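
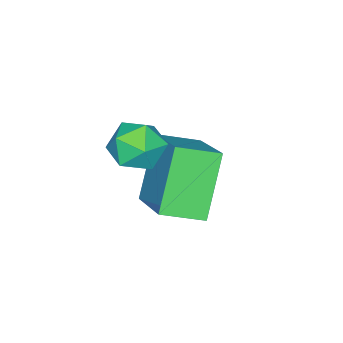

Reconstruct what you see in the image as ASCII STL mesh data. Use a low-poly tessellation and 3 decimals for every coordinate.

solid 
facet normal -0.865 0.493 -0.096
outer loop
vertex -2.77 -0.592 -2.776
vertex -2.985 -0.84 -2.117
vertex -2.617 -0.205 -2.169
endloop
endfacet
facet normal -0.339 0.830 -0.444
outer loop
vertex -2.77 -0.592 -2.776
vertex -2.617 -0.205 -2.169
vertex -2.108 -0.279 -2.696
endloop
endfacet
facet normal -0.067 0.377 -0.924
outer loop
vertex -2.77 -0.592 -2.776
vertex -2.108 -0.279 -2.696
vertex -2.163 -0.96 -2.97
endloop
endfacet
facet normal -0.424 -0.239 -0.874
outer loop
vertex -2.77 -0.592 -2.776
vertex -2.163 -0.96 -2.97
vertex -2.705 -1.307 -2.612
endloop
endfacet
facet normal -0.917 -0.166 -0.362
outer loop
vertex -2.77 -0.592 -2.776
vertex -2.705 -1.307 -2.612
vertex -2.985 -0.84 -2.117
endloop
endfacet
facet normal 0.172 0.985 0.028
outer loop
vertex -2.108 -0.279 -2.696
vertex -2.617 -0.205 -2.169
vertex -1.915 -0.333 -1.988
endloop
endfacet
facet normal -0.677 0.441 0.589
outer loop
vertex -2.617 -0.205 -2.169
vertex -2.985 -0.84 -2.117
vertex -2.457 -0.68 -1.63
endloop
endfacet
facet normal -0.763 -0.627 0.160
outer loop
vertex -2.985 -0.84 -2.117
vertex -2.705 -1.307 -2.612
vertex -2.512 -1.361 -1.904
endloop
endfacet
facet normal 0.036 -0.744 -0.667
outer loop
vertex -2.705 -1.307 -2.612
vertex -2.163 -0.96 -2.97
vertex -2.003 -1.435 -2.431
endloop
endfacet
facet normal 0.614 0.251 -0.748
outer loop
vertex -2.163 -0.96 -2.97
vertex -2.108 -0.279 -2.696
vertex -1.635 -0.8 -2.483
endloop
endfacet
facet normal 0.424 0.239 0.874
outer loop
vertex -1.85 -1.048 -1.824
vertex -1.915 -0.333 -1.988
vertex -2.457 -0.68 -1.63
endloop
endfacet
facet normal 0.067 -0.377 0.924
outer loop
vertex -1.85 -1.048 -1.824
vertex -2.457 -0.68 -1.63
vertex -2.512 -1.361 -1.904
endloop
endfacet
facet normal 0.339 -0.830 0.444
outer loop
vertex -1.85 -1.048 -1.824
vertex -2.512 -1.361 -1.904
vertex -2.003 -1.435 -2.431
endloop
endfacet
facet normal 0.865 -0.493 0.096
outer loop
vertex -1.85 -1.048 -1.824
vertex -2.003 -1.435 -2.431
vertex -1.635 -0.8 -2.483
endloop
endfacet
facet normal 0.917 0.166 0.362
outer loop
vertex -1.85 -1.048 -1.824
vertex -1.635 -0.8 -2.483
vertex -1.915 -0.333 -1.988
endloop
endfacet
facet normal -0.036 0.744 0.667
outer loop
vertex -2.457 -0.68 -1.63
vertex -1.915 -0.333 -1.988
vertex -2.617 -0.205 -2.169
endloop
endfacet
facet normal -0.614 -0.251 0.748
outer loop
vertex -2.512 -1.361 -1.904
vertex -2.457 -0.68 -1.63
vertex -2.985 -0.84 -2.117
endloop
endfacet
facet normal -0.172 -0.985 -0.028
outer loop
vertex -2.003 -1.435 -2.431
vertex -2.512 -1.361 -1.904
vertex -2.705 -1.307 -2.612
endloop
endfacet
facet normal 0.677 -0.441 -0.589
outer loop
vertex -1.635 -0.8 -2.483
vertex -2.003 -1.435 -2.431
vertex -2.163 -0.96 -2.97
endloop
endfacet
facet normal 0.763 0.627 -0.160
outer loop
vertex -1.915 -0.333 -1.988
vertex -1.635 -0.8 -2.483
vertex -2.108 -0.279 -2.696
endloop
endfacet
facet normal -0.561 -0.139 0.816
outer loop
vertex -4.092 -1.589 -3.547
vertex -2.973 -0.276 -2.555
vertex -4.761 -0.777 -3.868
endloop
endfacet
facet normal -0.562 -0.660 -0.499
outer loop
vertex -3.747 -0.524 -5.345
vertex -4.092 -1.589 -3.547
vertex -4.761 -0.777 -3.868
endloop
endfacet
facet normal -0.560 -0.140 0.816
outer loop
vertex -4.761 -0.777 -3.868
vertex -2.973 -0.276 -2.555
vertex -3.643 0.536 -2.875
endloop
endfacet
facet normal -0.608 0.738 -0.291
outer loop
vertex -3.643 0.536 -2.875
vertex -3.747 -0.524 -5.345
vertex -4.761 -0.777 -3.868
endloop
endfacet
facet normal 0.608 -0.738 0.291
outer loop
vertex -4.092 -1.589 -3.547
vertex -1.959 -0.023 -4.032
vertex -2.973 -0.276 -2.555
endloop
endfacet
facet normal -0.562 -0.660 -0.499
outer loop
vertex -3.077 -1.336 -5.025
vertex -4.092 -1.589 -3.547
vertex -3.747 -0.524 -5.345
endloop
endfacet
facet normal 0.608 -0.738 0.291
outer loop
vertex -3.077 -1.336 -5.025
vertex -1.959 -0.023 -4.032
vertex -4.092 -1.589 -3.547
endloop
endfacet
facet normal 0.562 0.660 0.499
outer loop
vertex -2.973 -0.276 -2.555
vertex -1.959 -0.023 -4.032
vertex -3.643 0.536 -2.875
endloop
endfacet
facet normal -0.608 0.738 -0.291
outer loop
vertex -2.628 0.789 -4.353
vertex -3.747 -0.524 -5.345
vertex -3.643 0.536 -2.875
endloop
endfacet
facet normal 0.562 0.660 0.499
outer loop
vertex -3.643 0.536 -2.875
vertex -1.959 -0.023 -4.032
vertex -2.628 0.789 -4.353
endloop
endfacet
facet normal 0.560 0.140 -0.817
outer loop
vertex -2.628 0.789 -4.353
vertex -3.077 -1.336 -5.025
vertex -3.747 -0.524 -5.345
endloop
endfacet
facet normal 0.561 0.140 -0.816
outer loop
vertex -1.959 -0.023 -4.032
vertex -3.077 -1.336 -5.025
vertex -2.628 0.789 -4.353
endloop
endfacet

endsolid


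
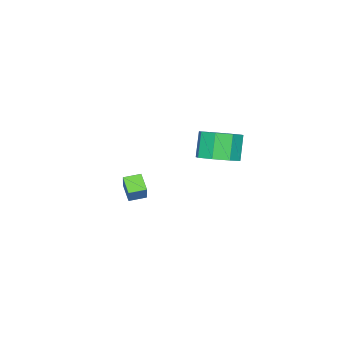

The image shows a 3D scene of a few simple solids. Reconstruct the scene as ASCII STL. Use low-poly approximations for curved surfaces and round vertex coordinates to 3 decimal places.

solid 
facet normal 0.449 0.182 -0.875
outer loop
vertex -0.469 2.677 2.532
vertex -1.319 2.43 2.045
vertex -0.934 3.285 2.42
endloop
endfacet
facet normal 0.661 0.591 0.463
outer loop
vertex -0.469 2.677 2.532
vertex -0.934 3.285 2.42
vertex -1.112 2.417 3.783
endloop
endfacet
facet normal 0.662 0.590 0.462
outer loop
vertex -1.112 2.417 3.783
vertex -0.934 3.285 2.42
vertex -1.576 3.025 3.671
endloop
endfacet
facet normal -0.450 -0.182 0.874
outer loop
vertex -1.112 2.417 3.783
vertex -1.576 3.025 3.671
vertex -1.961 2.17 3.295
endloop
endfacet
facet normal 0.450 0.181 -0.875
outer loop
vertex -0.934 3.285 2.42
vertex -1.319 2.43 2.045
vertex -1.623 3.392 2.088
endloop
endfacet
facet normal 0.043 0.974 0.224
outer loop
vertex -0.934 3.285 2.42
vertex -1.623 3.392 2.088
vertex -1.576 3.025 3.671
endloop
endfacet
facet normal 0.043 0.974 0.224
outer loop
vertex -1.576 3.025 3.671
vertex -1.623 3.392 2.088
vertex -2.266 3.132 3.339
endloop
endfacet
facet normal -0.449 -0.182 0.875
outer loop
vertex -1.576 3.025 3.671
vertex -2.266 3.132 3.339
vertex -1.961 2.17 3.295
endloop
endfacet
facet normal 0.450 0.181 -0.874
outer loop
vertex -1.623 3.392 2.088
vertex -1.319 2.43 2.045
vertex -2.135 2.936 1.73
endloop
endfacet
facet normal -0.600 0.787 -0.145
outer loop
vertex -1.623 3.392 2.088
vertex -2.135 2.936 1.73
vertex -2.266 3.132 3.339
endloop
endfacet
facet normal -0.600 0.786 -0.145
outer loop
vertex -2.266 3.132 3.339
vertex -2.135 2.936 1.73
vertex -2.777 2.676 2.981
endloop
endfacet
facet normal -0.450 -0.183 0.874
outer loop
vertex -2.266 3.132 3.339
vertex -2.777 2.676 2.981
vertex -1.961 2.17 3.295
endloop
endfacet
facet normal 0.450 0.181 -0.874
outer loop
vertex -2.135 2.936 1.73
vertex -1.319 2.43 2.045
vertex -2.168 2.183 1.557
endloop
endfacet
facet normal -0.893 0.138 -0.429
outer loop
vertex -2.135 2.936 1.73
vertex -2.168 2.183 1.557
vertex -2.777 2.676 2.981
endloop
endfacet
facet normal -0.892 0.139 -0.430
outer loop
vertex -2.777 2.676 2.981
vertex -2.168 2.183 1.557
vertex -2.811 1.923 2.808
endloop
endfacet
facet normal -0.449 -0.181 0.875
outer loop
vertex -2.777 2.676 2.981
vertex -2.811 1.923 2.808
vertex -1.961 2.17 3.295
endloop
endfacet
facet normal 0.450 0.182 -0.874
outer loop
vertex -2.168 2.183 1.557
vertex -1.319 2.43 2.045
vertex -1.704 1.575 1.669
endloop
endfacet
facet normal -0.662 -0.590 -0.463
outer loop
vertex -2.168 2.183 1.557
vertex -1.704 1.575 1.669
vertex -2.811 1.923 2.808
endloop
endfacet
facet normal -0.661 -0.591 -0.462
outer loop
vertex -2.811 1.923 2.808
vertex -1.704 1.575 1.669
vertex -2.346 1.315 2.92
endloop
endfacet
facet normal -0.449 -0.182 0.875
outer loop
vertex -2.811 1.923 2.808
vertex -2.346 1.315 2.92
vertex -1.961 2.17 3.295
endloop
endfacet
facet normal 0.449 0.182 -0.875
outer loop
vertex -1.704 1.575 1.669
vertex -1.319 2.43 2.045
vertex -1.014 1.468 2.001
endloop
endfacet
facet normal -0.043 -0.974 -0.224
outer loop
vertex -1.704 1.575 1.669
vertex -1.014 1.468 2.001
vertex -2.346 1.315 2.92
endloop
endfacet
facet normal -0.043 -0.974 -0.224
outer loop
vertex -2.346 1.315 2.92
vertex -1.014 1.468 2.001
vertex -1.657 1.208 3.252
endloop
endfacet
facet normal -0.450 -0.181 0.875
outer loop
vertex -2.346 1.315 2.92
vertex -1.657 1.208 3.252
vertex -1.961 2.17 3.295
endloop
endfacet
facet normal 0.450 0.183 -0.874
outer loop
vertex -1.014 1.468 2.001
vertex -1.319 2.43 2.045
vertex -0.503 1.924 2.359
endloop
endfacet
facet normal 0.600 -0.787 0.145
outer loop
vertex -1.014 1.468 2.001
vertex -0.503 1.924 2.359
vertex -1.657 1.208 3.252
endloop
endfacet
facet normal 0.600 -0.787 0.144
outer loop
vertex -1.657 1.208 3.252
vertex -0.503 1.924 2.359
vertex -1.145 1.664 3.61
endloop
endfacet
facet normal -0.450 -0.181 0.874
outer loop
vertex -1.657 1.208 3.252
vertex -1.145 1.664 3.61
vertex -1.961 2.17 3.295
endloop
endfacet
facet normal 0.449 0.181 -0.875
outer loop
vertex -0.503 1.924 2.359
vertex -1.319 2.43 2.045
vertex -0.469 2.677 2.532
endloop
endfacet
facet normal 0.892 -0.139 0.429
outer loop
vertex -0.503 1.924 2.359
vertex -0.469 2.677 2.532
vertex -1.145 1.664 3.61
endloop
endfacet
facet normal 0.892 -0.138 0.430
outer loop
vertex -1.145 1.664 3.61
vertex -0.469 2.677 2.532
vertex -1.112 2.417 3.783
endloop
endfacet
facet normal -0.450 -0.181 0.874
outer loop
vertex -1.145 1.664 3.61
vertex -1.112 2.417 3.783
vertex -1.961 2.17 3.295
endloop
endfacet
facet normal -0.437 -0.317 -0.842
outer loop
vertex -3.395 -4.224 -2.969
vertex -4.047 -3.628 -2.855
vertex -2.842 -3.511 -3.525
endloop
endfacet
facet normal 0.732 -0.669 -0.130
outer loop
vertex -2.373 -3.172 -2.625
vertex -3.395 -4.224 -2.969
vertex -2.842 -3.511 -3.525
endloop
endfacet
facet normal -0.437 -0.317 -0.842
outer loop
vertex -2.842 -3.511 -3.525
vertex -4.047 -3.628 -2.855
vertex -3.493 -2.916 -3.411
endloop
endfacet
facet normal 0.522 0.672 -0.525
outer loop
vertex -3.493 -2.916 -3.411
vertex -2.373 -3.172 -2.625
vertex -2.842 -3.511 -3.525
endloop
endfacet
facet normal -0.522 -0.672 0.525
outer loop
vertex -3.395 -4.224 -2.969
vertex -3.578 -3.289 -1.955
vertex -4.047 -3.628 -2.855
endloop
endfacet
facet normal 0.732 -0.669 -0.128
outer loop
vertex -2.927 -3.884 -2.069
vertex -3.395 -4.224 -2.969
vertex -2.373 -3.172 -2.625
endloop
endfacet
facet normal -0.522 -0.672 0.525
outer loop
vertex -2.927 -3.884 -2.069
vertex -3.578 -3.289 -1.955
vertex -3.395 -4.224 -2.969
endloop
endfacet
facet normal -0.731 0.670 0.129
outer loop
vertex -4.047 -3.628 -2.855
vertex -3.578 -3.289 -1.955
vertex -3.493 -2.916 -3.411
endloop
endfacet
facet normal 0.522 0.672 -0.525
outer loop
vertex -3.025 -2.576 -2.511
vertex -2.373 -3.172 -2.625
vertex -3.493 -2.916 -3.411
endloop
endfacet
facet normal -0.733 0.668 0.128
outer loop
vertex -3.493 -2.916 -3.411
vertex -3.578 -3.289 -1.955
vertex -3.025 -2.576 -2.511
endloop
endfacet
facet normal 0.437 0.317 0.842
outer loop
vertex -3.025 -2.576 -2.511
vertex -2.927 -3.884 -2.069
vertex -2.373 -3.172 -2.625
endloop
endfacet
facet normal 0.437 0.317 0.842
outer loop
vertex -3.578 -3.289 -1.955
vertex -2.927 -3.884 -2.069
vertex -3.025 -2.576 -2.511
endloop
endfacet

endsolid


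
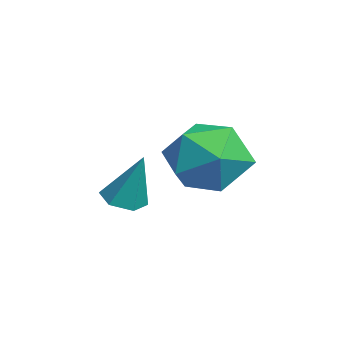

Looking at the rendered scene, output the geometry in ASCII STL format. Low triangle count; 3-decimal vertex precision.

solid 
facet normal 0.007 0.899 0.439
outer loop
vertex -3.48 1.795 -3.917
vertex -4.607 1.651 -3.605
vertex -3.746 1.293 -2.885
endloop
endfacet
facet normal 0.654 0.600 0.461
outer loop
vertex -3.48 1.795 -3.917
vertex -3.746 1.293 -2.885
vertex -2.877 0.854 -3.547
endloop
endfacet
facet normal 0.859 0.468 -0.210
outer loop
vertex -3.48 1.795 -3.917
vertex -2.877 0.854 -3.547
vertex -3.2 0.94 -4.676
endloop
endfacet
facet normal 0.337 0.684 -0.646
outer loop
vertex -3.48 1.795 -3.917
vertex -3.2 0.94 -4.676
vertex -4.269 1.433 -4.712
endloop
endfacet
facet normal -0.189 0.951 -0.245
outer loop
vertex -3.48 1.795 -3.917
vertex -4.269 1.433 -4.712
vertex -4.607 1.651 -3.605
endloop
endfacet
facet normal 0.598 -0.026 0.801
outer loop
vertex -2.877 0.854 -3.547
vertex -3.746 1.293 -2.885
vertex -3.631 0.127 -3.008
endloop
endfacet
facet normal -0.451 0.458 0.766
outer loop
vertex -3.746 1.293 -2.885
vertex -4.607 1.651 -3.605
vertex -4.7 0.62 -3.044
endloop
endfacet
facet normal -0.767 0.543 -0.341
outer loop
vertex -4.607 1.651 -3.605
vertex -4.269 1.433 -4.712
vertex -5.023 0.706 -4.173
endloop
endfacet
facet normal 0.085 0.113 -0.990
outer loop
vertex -4.269 1.433 -4.712
vertex -3.2 0.94 -4.676
vertex -4.154 0.267 -4.835
endloop
endfacet
facet normal 0.929 -0.238 -0.284
outer loop
vertex -3.2 0.94 -4.676
vertex -2.877 0.854 -3.547
vertex -3.293 -0.091 -4.115
endloop
endfacet
facet normal -0.337 -0.684 0.646
outer loop
vertex -4.42 -0.235 -3.803
vertex -3.631 0.127 -3.008
vertex -4.7 0.62 -3.044
endloop
endfacet
facet normal -0.859 -0.468 0.210
outer loop
vertex -4.42 -0.235 -3.803
vertex -4.7 0.62 -3.044
vertex -5.023 0.706 -4.173
endloop
endfacet
facet normal -0.654 -0.600 -0.461
outer loop
vertex -4.42 -0.235 -3.803
vertex -5.023 0.706 -4.173
vertex -4.154 0.267 -4.835
endloop
endfacet
facet normal -0.007 -0.899 -0.439
outer loop
vertex -4.42 -0.235 -3.803
vertex -4.154 0.267 -4.835
vertex -3.293 -0.091 -4.115
endloop
endfacet
facet normal 0.189 -0.951 0.245
outer loop
vertex -4.42 -0.235 -3.803
vertex -3.293 -0.091 -4.115
vertex -3.631 0.127 -3.008
endloop
endfacet
facet normal -0.085 -0.113 0.990
outer loop
vertex -4.7 0.62 -3.044
vertex -3.631 0.127 -3.008
vertex -3.746 1.293 -2.885
endloop
endfacet
facet normal -0.929 0.238 0.284
outer loop
vertex -5.023 0.706 -4.173
vertex -4.7 0.62 -3.044
vertex -4.607 1.651 -3.605
endloop
endfacet
facet normal -0.598 0.026 -0.801
outer loop
vertex -4.154 0.267 -4.835
vertex -5.023 0.706 -4.173
vertex -4.269 1.433 -4.712
endloop
endfacet
facet normal 0.451 -0.458 -0.766
outer loop
vertex -3.293 -0.091 -4.115
vertex -4.154 0.267 -4.835
vertex -3.2 0.94 -4.676
endloop
endfacet
facet normal 0.767 -0.543 0.341
outer loop
vertex -3.631 0.127 -3.008
vertex -3.293 -0.091 -4.115
vertex -2.877 0.854 -3.547
endloop
endfacet
facet normal -0.247 -0.277 -0.929
outer loop
vertex -1.391 -1.295 -4.45
vertex -1.898 -1.449 -4.269
vertex -1.811 -0.926 -4.448
endloop
endfacet
facet normal 0.659 0.750 -0.055
outer loop
vertex -1.391 -1.295 -4.45
vertex -1.811 -0.926 -4.448
vertex -1.542 -1.051 -2.931
endloop
endfacet
facet normal -0.248 -0.277 -0.929
outer loop
vertex -1.811 -0.926 -4.448
vertex -1.898 -1.449 -4.269
vertex -2.319 -1.079 -4.267
endloop
endfacet
facet normal -0.246 0.962 0.123
outer loop
vertex -1.811 -0.926 -4.448
vertex -2.319 -1.079 -4.267
vertex -1.542 -1.051 -2.931
endloop
endfacet
facet normal -0.247 -0.277 -0.929
outer loop
vertex -2.319 -1.079 -4.267
vertex -1.898 -1.449 -4.269
vertex -2.405 -1.603 -4.088
endloop
endfacet
facet normal -0.828 0.298 0.475
outer loop
vertex -2.319 -1.079 -4.267
vertex -2.405 -1.603 -4.088
vertex -1.542 -1.051 -2.931
endloop
endfacet
facet normal -0.247 -0.277 -0.929
outer loop
vertex -2.405 -1.603 -4.088
vertex -1.898 -1.449 -4.269
vertex -1.985 -1.972 -4.09
endloop
endfacet
facet normal -0.501 -0.574 0.648
outer loop
vertex -2.405 -1.603 -4.088
vertex -1.985 -1.972 -4.09
vertex -1.542 -1.051 -2.931
endloop
endfacet
facet normal -0.248 -0.277 -0.928
outer loop
vertex -1.985 -1.972 -4.09
vertex -1.898 -1.449 -4.269
vertex -1.478 -1.819 -4.271
endloop
endfacet
facet normal 0.404 -0.785 0.469
outer loop
vertex -1.985 -1.972 -4.09
vertex -1.478 -1.819 -4.271
vertex -1.542 -1.051 -2.931
endloop
endfacet
facet normal -0.248 -0.276 -0.929
outer loop
vertex -1.478 -1.819 -4.271
vertex -1.898 -1.449 -4.269
vertex -1.391 -1.295 -4.45
endloop
endfacet
facet normal 0.985 -0.123 0.118
outer loop
vertex -1.478 -1.819 -4.271
vertex -1.391 -1.295 -4.45
vertex -1.542 -1.051 -2.931
endloop
endfacet

endsolid


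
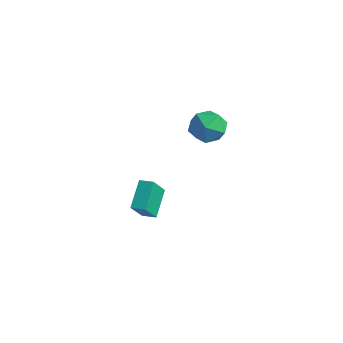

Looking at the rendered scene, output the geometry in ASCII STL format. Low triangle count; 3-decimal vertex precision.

solid 
facet normal -0.875 -0.469 -0.123
outer loop
vertex -0.583 -4.893 -3.735
vertex -1.376 -3.704 -2.625
vertex -0.932 -3.896 -5.054
endloop
endfacet
facet normal 0.439 -0.657 -0.613
outer loop
vertex -0.224 -3.516 -4.955
vertex -0.583 -4.893 -3.735
vertex -0.932 -3.896 -5.054
endloop
endfacet
facet normal -0.875 -0.469 -0.123
outer loop
vertex -0.932 -3.896 -5.054
vertex -1.376 -3.704 -2.625
vertex -1.726 -2.706 -3.944
endloop
endfacet
facet normal -0.207 0.590 -0.781
outer loop
vertex -1.726 -2.706 -3.944
vertex -0.224 -3.516 -4.955
vertex -0.932 -3.896 -5.054
endloop
endfacet
facet normal 0.208 -0.590 0.780
outer loop
vertex -0.583 -4.893 -3.735
vertex -0.668 -3.324 -2.526
vertex -1.376 -3.704 -2.625
endloop
endfacet
facet normal 0.437 -0.658 -0.614
outer loop
vertex 0.126 -4.514 -3.636
vertex -0.583 -4.893 -3.735
vertex -0.224 -3.516 -4.955
endloop
endfacet
facet normal 0.207 -0.590 0.780
outer loop
vertex 0.126 -4.514 -3.636
vertex -0.668 -3.324 -2.526
vertex -0.583 -4.893 -3.735
endloop
endfacet
facet normal -0.438 0.657 0.613
outer loop
vertex -1.376 -3.704 -2.625
vertex -0.668 -3.324 -2.526
vertex -1.726 -2.706 -3.944
endloop
endfacet
facet normal -0.207 0.590 -0.780
outer loop
vertex -1.017 -2.327 -3.845
vertex -0.224 -3.516 -4.955
vertex -1.726 -2.706 -3.944
endloop
endfacet
facet normal -0.437 0.658 0.613
outer loop
vertex -1.726 -2.706 -3.944
vertex -0.668 -3.324 -2.526
vertex -1.017 -2.327 -3.845
endloop
endfacet
facet normal 0.875 0.469 0.123
outer loop
vertex -1.017 -2.327 -3.845
vertex 0.126 -4.514 -3.636
vertex -0.224 -3.516 -4.955
endloop
endfacet
facet normal 0.875 0.469 0.123
outer loop
vertex -0.668 -3.324 -2.526
vertex 0.126 -4.514 -3.636
vertex -1.017 -2.327 -3.845
endloop
endfacet
facet normal -0.379 0.926 0.005
outer loop
vertex 1.249 -1.232 1.9
vertex 1.245 -1.24 3.025
vertex 2.149 -0.867 2.468
endloop
endfacet
facet normal 0.028 0.820 -0.572
outer loop
vertex 1.249 -1.232 1.9
vertex 2.149 -0.867 2.468
vertex 2.284 -1.509 1.554
endloop
endfacet
facet normal -0.241 0.267 -0.933
outer loop
vertex 1.249 -1.232 1.9
vertex 2.284 -1.509 1.554
vertex 1.464 -2.279 1.545
endloop
endfacet
facet normal -0.813 0.030 -0.581
outer loop
vertex 1.249 -1.232 1.9
vertex 1.464 -2.279 1.545
vertex 0.821 -2.113 2.454
endloop
endfacet
facet normal -0.899 0.437 -0.000
outer loop
vertex 1.249 -1.232 1.9
vertex 0.821 -2.113 2.454
vertex 1.245 -1.24 3.025
endloop
endfacet
facet normal 0.682 0.642 -0.350
outer loop
vertex 2.284 -1.509 1.554
vertex 2.149 -0.867 2.468
vertex 2.919 -1.687 2.466
endloop
endfacet
facet normal 0.024 0.812 0.583
outer loop
vertex 2.149 -0.867 2.468
vertex 1.245 -1.24 3.025
vertex 2.276 -1.521 3.375
endloop
endfacet
facet normal -0.818 0.022 0.574
outer loop
vertex 1.245 -1.24 3.025
vertex 0.821 -2.113 2.454
vertex 1.456 -2.291 3.366
endloop
endfacet
facet normal -0.679 -0.637 -0.364
outer loop
vertex 0.821 -2.113 2.454
vertex 1.464 -2.279 1.545
vertex 1.591 -2.933 2.452
endloop
endfacet
facet normal 0.248 -0.253 -0.935
outer loop
vertex 1.464 -2.279 1.545
vertex 2.284 -1.509 1.554
vertex 2.495 -2.56 1.895
endloop
endfacet
facet normal 0.813 -0.030 0.581
outer loop
vertex 2.491 -2.568 3.02
vertex 2.919 -1.687 2.466
vertex 2.276 -1.521 3.375
endloop
endfacet
facet normal 0.241 -0.267 0.933
outer loop
vertex 2.491 -2.568 3.02
vertex 2.276 -1.521 3.375
vertex 1.456 -2.291 3.366
endloop
endfacet
facet normal -0.028 -0.820 0.572
outer loop
vertex 2.491 -2.568 3.02
vertex 1.456 -2.291 3.366
vertex 1.591 -2.933 2.452
endloop
endfacet
facet normal 0.379 -0.926 -0.005
outer loop
vertex 2.491 -2.568 3.02
vertex 1.591 -2.933 2.452
vertex 2.495 -2.56 1.895
endloop
endfacet
facet normal 0.899 -0.437 0.000
outer loop
vertex 2.491 -2.568 3.02
vertex 2.495 -2.56 1.895
vertex 2.919 -1.687 2.466
endloop
endfacet
facet normal 0.679 0.637 0.364
outer loop
vertex 2.276 -1.521 3.375
vertex 2.919 -1.687 2.466
vertex 2.149 -0.867 2.468
endloop
endfacet
facet normal -0.248 0.253 0.935
outer loop
vertex 1.456 -2.291 3.366
vertex 2.276 -1.521 3.375
vertex 1.245 -1.24 3.025
endloop
endfacet
facet normal -0.682 -0.642 0.350
outer loop
vertex 1.591 -2.933 2.452
vertex 1.456 -2.291 3.366
vertex 0.821 -2.113 2.454
endloop
endfacet
facet normal -0.024 -0.812 -0.583
outer loop
vertex 2.495 -2.56 1.895
vertex 1.591 -2.933 2.452
vertex 1.464 -2.279 1.545
endloop
endfacet
facet normal 0.818 -0.022 -0.574
outer loop
vertex 2.919 -1.687 2.466
vertex 2.495 -2.56 1.895
vertex 2.284 -1.509 1.554
endloop
endfacet

endsolid


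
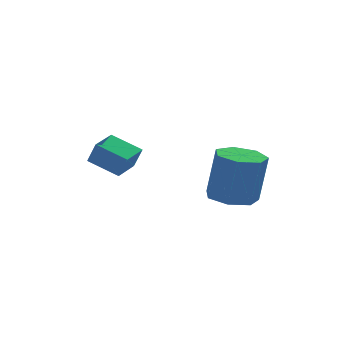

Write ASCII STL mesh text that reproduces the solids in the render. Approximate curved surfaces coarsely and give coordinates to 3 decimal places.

solid 
facet normal -0.753 0.518 0.405
outer loop
vertex -4.577 -1.147 0.333
vertex -3.894 -0.241 0.444
vertex -4.843 -0.838 -0.558
endloop
endfacet
facet normal -0.599 -0.795 -0.097
outer loop
vertex -3.826 -1.539 -1.104
vertex -4.577 -1.147 0.333
vertex -4.843 -0.838 -0.558
endloop
endfacet
facet normal -0.753 0.519 0.404
outer loop
vertex -4.843 -0.838 -0.558
vertex -3.894 -0.241 0.444
vertex -4.16 0.068 -0.448
endloop
endfacet
facet normal -0.271 0.315 -0.910
outer loop
vertex -4.16 0.068 -0.448
vertex -3.826 -1.539 -1.104
vertex -4.843 -0.838 -0.558
endloop
endfacet
facet normal 0.271 -0.316 0.909
outer loop
vertex -4.577 -1.147 0.333
vertex -2.877 -0.942 -0.102
vertex -3.894 -0.241 0.444
endloop
endfacet
facet normal -0.599 -0.795 -0.097
outer loop
vertex -3.56 -1.848 -0.212
vertex -4.577 -1.147 0.333
vertex -3.826 -1.539 -1.104
endloop
endfacet
facet normal 0.271 -0.315 0.910
outer loop
vertex -3.56 -1.848 -0.212
vertex -2.877 -0.942 -0.102
vertex -4.577 -1.147 0.333
endloop
endfacet
facet normal 0.599 0.795 0.096
outer loop
vertex -3.894 -0.241 0.444
vertex -2.877 -0.942 -0.102
vertex -4.16 0.068 -0.448
endloop
endfacet
facet normal -0.270 0.315 -0.910
outer loop
vertex -3.143 -0.633 -0.993
vertex -3.826 -1.539 -1.104
vertex -4.16 0.068 -0.448
endloop
endfacet
facet normal 0.599 0.795 0.097
outer loop
vertex -4.16 0.068 -0.448
vertex -2.877 -0.942 -0.102
vertex -3.143 -0.633 -0.993
endloop
endfacet
facet normal 0.753 -0.518 -0.404
outer loop
vertex -3.143 -0.633 -0.993
vertex -3.56 -1.848 -0.212
vertex -3.826 -1.539 -1.104
endloop
endfacet
facet normal 0.753 -0.519 -0.405
outer loop
vertex -2.877 -0.942 -0.102
vertex -3.56 -1.848 -0.212
vertex -3.143 -0.633 -0.993
endloop
endfacet
facet normal -0.154 0.031 -0.988
outer loop
vertex 0.257 -4.621 -1.578
vertex -0.226 -3.809 -1.477
vertex 0.705 -3.93 -1.626
endloop
endfacet
facet normal 0.825 -0.545 -0.146
outer loop
vertex 0.257 -4.621 -1.578
vertex 0.705 -3.93 -1.626
vertex 0.569 -4.683 0.417
endloop
endfacet
facet normal 0.826 -0.544 -0.146
outer loop
vertex 0.569 -4.683 0.417
vertex 0.705 -3.93 -1.626
vertex 1.016 -3.992 0.369
endloop
endfacet
facet normal 0.153 -0.031 0.988
outer loop
vertex 0.569 -4.683 0.417
vertex 1.016 -3.992 0.369
vertex 0.086 -3.871 0.517
endloop
endfacet
facet normal -0.154 0.030 -0.988
outer loop
vertex 0.705 -3.93 -1.626
vertex -0.226 -3.809 -1.477
vertex 0.452 -3.148 -1.563
endloop
endfacet
facet normal 0.939 0.315 -0.137
outer loop
vertex 0.705 -3.93 -1.626
vertex 0.452 -3.148 -1.563
vertex 1.016 -3.992 0.369
endloop
endfacet
facet normal 0.939 0.315 -0.137
outer loop
vertex 1.016 -3.992 0.369
vertex 0.452 -3.148 -1.563
vertex 0.763 -3.21 0.432
endloop
endfacet
facet normal 0.153 -0.030 0.988
outer loop
vertex 1.016 -3.992 0.369
vertex 0.763 -3.21 0.432
vertex 0.086 -3.871 0.517
endloop
endfacet
facet normal -0.154 0.030 -0.988
outer loop
vertex 0.452 -3.148 -1.563
vertex -0.226 -3.809 -1.477
vertex -0.312 -2.864 -1.435
endloop
endfacet
facet normal 0.345 0.938 -0.025
outer loop
vertex 0.452 -3.148 -1.563
vertex -0.312 -2.864 -1.435
vertex 0.763 -3.21 0.432
endloop
endfacet
facet normal 0.345 0.938 -0.025
outer loop
vertex 0.763 -3.21 0.432
vertex -0.312 -2.864 -1.435
vertex -0.0 -2.926 0.56
endloop
endfacet
facet normal 0.154 -0.031 0.988
outer loop
vertex 0.763 -3.21 0.432
vertex -0.0 -2.926 0.56
vertex 0.086 -3.871 0.517
endloop
endfacet
facet normal -0.154 0.030 -0.988
outer loop
vertex -0.312 -2.864 -1.435
vertex -0.226 -3.809 -1.477
vertex -1.01 -3.291 -1.339
endloop
endfacet
facet normal -0.508 0.855 0.106
outer loop
vertex -0.312 -2.864 -1.435
vertex -1.01 -3.291 -1.339
vertex -0.0 -2.926 0.56
endloop
endfacet
facet normal -0.508 0.855 0.106
outer loop
vertex -0.0 -2.926 0.56
vertex -1.01 -3.291 -1.339
vertex -0.699 -3.353 0.656
endloop
endfacet
facet normal 0.154 -0.031 0.988
outer loop
vertex -0.0 -2.926 0.56
vertex -0.699 -3.353 0.656
vertex 0.086 -3.871 0.517
endloop
endfacet
facet normal -0.153 0.031 -0.988
outer loop
vertex -1.01 -3.291 -1.339
vertex -0.226 -3.809 -1.477
vertex -1.118 -4.109 -1.348
endloop
endfacet
facet normal -0.979 0.128 0.157
outer loop
vertex -1.01 -3.291 -1.339
vertex -1.118 -4.109 -1.348
vertex -0.699 -3.353 0.656
endloop
endfacet
facet normal -0.979 0.128 0.157
outer loop
vertex -0.699 -3.353 0.656
vertex -1.118 -4.109 -1.348
vertex -0.807 -4.17 0.647
endloop
endfacet
facet normal 0.154 -0.031 0.988
outer loop
vertex -0.699 -3.353 0.656
vertex -0.807 -4.17 0.647
vertex 0.086 -3.871 0.517
endloop
endfacet
facet normal -0.153 0.031 -0.988
outer loop
vertex -1.118 -4.109 -1.348
vertex -0.226 -3.809 -1.477
vertex -0.554 -4.7 -1.454
endloop
endfacet
facet normal -0.712 -0.696 0.090
outer loop
vertex -1.118 -4.109 -1.348
vertex -0.554 -4.7 -1.454
vertex -0.807 -4.17 0.647
endloop
endfacet
facet normal -0.712 -0.696 0.090
outer loop
vertex -0.807 -4.17 0.647
vertex -0.554 -4.7 -1.454
vertex -0.242 -4.762 0.541
endloop
endfacet
facet normal 0.154 -0.030 0.988
outer loop
vertex -0.807 -4.17 0.647
vertex -0.242 -4.762 0.541
vertex 0.086 -3.871 0.517
endloop
endfacet
facet normal -0.154 0.031 -0.988
outer loop
vertex -0.554 -4.7 -1.454
vertex -0.226 -3.809 -1.477
vertex 0.257 -4.621 -1.578
endloop
endfacet
facet normal 0.090 -0.995 -0.045
outer loop
vertex -0.554 -4.7 -1.454
vertex 0.257 -4.621 -1.578
vertex -0.242 -4.762 0.541
endloop
endfacet
facet normal 0.090 -0.995 -0.045
outer loop
vertex -0.242 -4.762 0.541
vertex 0.257 -4.621 -1.578
vertex 0.569 -4.683 0.417
endloop
endfacet
facet normal 0.154 -0.030 0.988
outer loop
vertex -0.242 -4.762 0.541
vertex 0.569 -4.683 0.417
vertex 0.086 -3.871 0.517
endloop
endfacet

endsolid


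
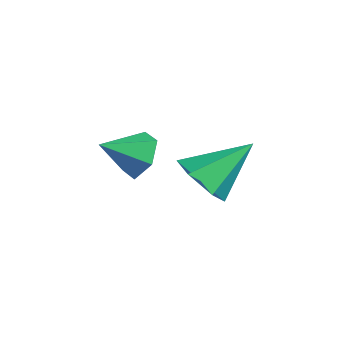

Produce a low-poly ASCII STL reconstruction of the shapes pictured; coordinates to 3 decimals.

solid 
facet normal -0.037 -0.762 -0.646
outer loop
vertex 4.2 2.725 -0.366
vertex 3.162 2.723 -0.305
vertex 3.639 3.307 -1.021
endloop
endfacet
facet normal 0.787 0.600 -0.141
outer loop
vertex 4.2 2.725 -0.366
vertex 3.639 3.307 -1.021
vertex 3.238 4.317 1.045
endloop
endfacet
facet normal -0.037 -0.762 -0.646
outer loop
vertex 3.639 3.307 -1.021
vertex 3.162 2.723 -0.305
vertex 2.601 3.305 -0.96
endloop
endfacet
facet normal -0.028 0.896 -0.443
outer loop
vertex 3.639 3.307 -1.021
vertex 2.601 3.305 -0.96
vertex 3.238 4.317 1.045
endloop
endfacet
facet normal -0.037 -0.762 -0.646
outer loop
vertex 2.601 3.305 -0.96
vertex 3.162 2.723 -0.305
vertex 2.124 2.721 -0.244
endloop
endfacet
facet normal -0.801 0.597 -0.047
outer loop
vertex 2.601 3.305 -0.96
vertex 2.124 2.721 -0.244
vertex 3.238 4.317 1.045
endloop
endfacet
facet normal -0.037 -0.762 -0.646
outer loop
vertex 2.124 2.721 -0.244
vertex 3.162 2.723 -0.305
vertex 2.684 2.139 0.411
endloop
endfacet
facet normal -0.759 0.003 0.652
outer loop
vertex 2.124 2.721 -0.244
vertex 2.684 2.139 0.411
vertex 3.238 4.317 1.045
endloop
endfacet
facet normal -0.036 -0.763 -0.646
outer loop
vertex 2.684 2.139 0.411
vertex 3.162 2.723 -0.305
vertex 3.722 2.142 0.35
endloop
endfacet
facet normal 0.057 -0.292 0.955
outer loop
vertex 2.684 2.139 0.411
vertex 3.722 2.142 0.35
vertex 3.238 4.317 1.045
endloop
endfacet
facet normal -0.036 -0.763 -0.646
outer loop
vertex 3.722 2.142 0.35
vertex 3.162 2.723 -0.305
vertex 4.2 2.725 -0.366
endloop
endfacet
facet normal 0.829 0.006 0.559
outer loop
vertex 3.722 2.142 0.35
vertex 4.2 2.725 -0.366
vertex 3.238 4.317 1.045
endloop
endfacet
facet normal -0.054 0.879 -0.473
outer loop
vertex 4.134 1.097 2.073
vertex 3.762 0.691 1.361
vertex 3.239 1.013 2.019
endloop
endfacet
facet normal -0.058 -0.023 0.998
outer loop
vertex 4.134 1.097 2.073
vertex 3.239 1.013 2.019
vertex 3.838 -0.531 2.019
endloop
endfacet
facet normal -0.054 0.879 -0.473
outer loop
vertex 3.239 1.013 2.019
vertex 3.762 0.691 1.361
vertex 2.868 0.607 1.307
endloop
endfacet
facet normal -0.767 -0.297 0.569
outer loop
vertex 3.239 1.013 2.019
vertex 2.868 0.607 1.307
vertex 3.838 -0.531 2.019
endloop
endfacet
facet normal -0.054 0.879 -0.473
outer loop
vertex 2.868 0.607 1.307
vertex 3.762 0.691 1.361
vertex 3.391 0.285 0.649
endloop
endfacet
facet normal -0.682 -0.704 -0.197
outer loop
vertex 2.868 0.607 1.307
vertex 3.391 0.285 0.649
vertex 3.838 -0.531 2.019
endloop
endfacet
facet normal -0.054 0.879 -0.473
outer loop
vertex 3.391 0.285 0.649
vertex 3.762 0.691 1.361
vertex 4.285 0.369 0.703
endloop
endfacet
facet normal 0.111 -0.837 -0.535
outer loop
vertex 3.391 0.285 0.649
vertex 4.285 0.369 0.703
vertex 3.838 -0.531 2.019
endloop
endfacet
facet normal -0.054 0.879 -0.473
outer loop
vertex 4.285 0.369 0.703
vertex 3.762 0.691 1.361
vertex 4.657 0.775 1.415
endloop
endfacet
facet normal 0.819 -0.563 -0.107
outer loop
vertex 4.285 0.369 0.703
vertex 4.657 0.775 1.415
vertex 3.838 -0.531 2.019
endloop
endfacet
facet normal -0.054 0.879 -0.473
outer loop
vertex 4.657 0.775 1.415
vertex 3.762 0.691 1.361
vertex 4.134 1.097 2.073
endloop
endfacet
facet normal 0.735 -0.156 0.660
outer loop
vertex 4.657 0.775 1.415
vertex 4.134 1.097 2.073
vertex 3.838 -0.531 2.019
endloop
endfacet

endsolid


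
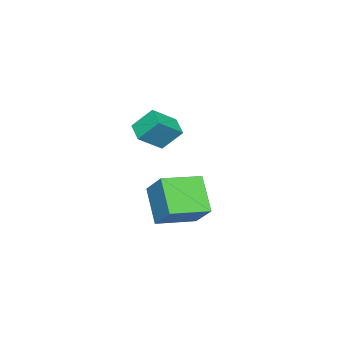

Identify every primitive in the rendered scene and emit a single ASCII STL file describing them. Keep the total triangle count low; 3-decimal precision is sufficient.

solid 
facet normal -0.504 -0.494 0.708
outer loop
vertex -0.843 2.923 0.336
vertex -2.499 4.217 0.06
vertex -1.545 1.741 -0.989
endloop
endfacet
facet normal 0.781 -0.610 0.130
outer loop
vertex -0.441 2.823 -2.54
vertex -0.843 2.923 0.336
vertex -1.545 1.741 -0.989
endloop
endfacet
facet normal -0.504 -0.494 0.708
outer loop
vertex -1.545 1.741 -0.989
vertex -2.499 4.217 0.06
vertex -3.202 3.035 -1.265
endloop
endfacet
facet normal -0.368 -0.619 -0.694
outer loop
vertex -3.202 3.035 -1.265
vertex -0.441 2.823 -2.54
vertex -1.545 1.741 -0.989
endloop
endfacet
facet normal 0.368 0.619 0.694
outer loop
vertex -0.843 2.923 0.336
vertex -1.395 5.299 -1.491
vertex -2.499 4.217 0.06
endloop
endfacet
facet normal 0.781 -0.611 0.130
outer loop
vertex 0.262 4.005 -1.215
vertex -0.843 2.923 0.336
vertex -0.441 2.823 -2.54
endloop
endfacet
facet normal 0.368 0.619 0.694
outer loop
vertex 0.262 4.005 -1.215
vertex -1.395 5.299 -1.491
vertex -0.843 2.923 0.336
endloop
endfacet
facet normal -0.781 0.611 -0.130
outer loop
vertex -2.499 4.217 0.06
vertex -1.395 5.299 -1.491
vertex -3.202 3.035 -1.265
endloop
endfacet
facet normal -0.368 -0.619 -0.694
outer loop
vertex -2.097 4.117 -2.816
vertex -0.441 2.823 -2.54
vertex -3.202 3.035 -1.265
endloop
endfacet
facet normal -0.781 0.610 -0.131
outer loop
vertex -3.202 3.035 -1.265
vertex -1.395 5.299 -1.491
vertex -2.097 4.117 -2.816
endloop
endfacet
facet normal 0.504 0.494 -0.708
outer loop
vertex -2.097 4.117 -2.816
vertex 0.262 4.005 -1.215
vertex -0.441 2.823 -2.54
endloop
endfacet
facet normal 0.504 0.494 -0.708
outer loop
vertex -1.395 5.299 -1.491
vertex 0.262 4.005 -1.215
vertex -2.097 4.117 -2.816
endloop
endfacet
facet normal -0.661 -0.677 0.323
outer loop
vertex -0.0 1.866 3.912
vertex -0.387 2.748 4.969
vertex -1.106 2.5 2.979
endloop
endfacet
facet normal 0.271 -0.616 -0.740
outer loop
vertex -0.353 3.272 2.611
vertex -0.0 1.866 3.912
vertex -1.106 2.5 2.979
endloop
endfacet
facet normal -0.660 -0.678 0.323
outer loop
vertex -1.106 2.5 2.979
vertex -0.387 2.748 4.969
vertex -1.493 3.381 4.036
endloop
endfacet
facet normal -0.700 0.401 -0.591
outer loop
vertex -1.493 3.381 4.036
vertex -0.353 3.272 2.611
vertex -1.106 2.5 2.979
endloop
endfacet
facet normal 0.700 -0.401 0.591
outer loop
vertex -0.0 1.866 3.912
vertex 0.366 3.52 4.601
vertex -0.387 2.748 4.969
endloop
endfacet
facet normal 0.271 -0.616 -0.739
outer loop
vertex 0.753 2.639 3.544
vertex -0.0 1.866 3.912
vertex -0.353 3.272 2.611
endloop
endfacet
facet normal 0.700 -0.401 0.591
outer loop
vertex 0.753 2.639 3.544
vertex 0.366 3.52 4.601
vertex -0.0 1.866 3.912
endloop
endfacet
facet normal -0.271 0.617 0.739
outer loop
vertex -0.387 2.748 4.969
vertex 0.366 3.52 4.601
vertex -1.493 3.381 4.036
endloop
endfacet
facet normal -0.700 0.401 -0.591
outer loop
vertex -0.74 4.154 3.668
vertex -0.353 3.272 2.611
vertex -1.493 3.381 4.036
endloop
endfacet
facet normal -0.271 0.616 0.740
outer loop
vertex -1.493 3.381 4.036
vertex 0.366 3.52 4.601
vertex -0.74 4.154 3.668
endloop
endfacet
facet normal 0.661 0.677 -0.323
outer loop
vertex -0.74 4.154 3.668
vertex 0.753 2.639 3.544
vertex -0.353 3.272 2.611
endloop
endfacet
facet normal 0.661 0.678 -0.323
outer loop
vertex 0.366 3.52 4.601
vertex 0.753 2.639 3.544
vertex -0.74 4.154 3.668
endloop
endfacet

endsolid


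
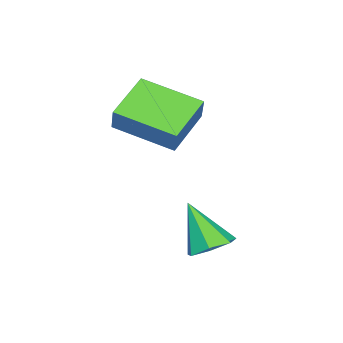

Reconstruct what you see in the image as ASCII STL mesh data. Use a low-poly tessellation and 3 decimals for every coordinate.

solid 
facet normal -0.441 -0.244 -0.864
outer loop
vertex -2.84 -0.717 1.439
vertex -2.814 1.32 0.851
vertex -1.26 -0.951 0.699
endloop
endfacet
facet normal -0.012 -0.961 0.277
outer loop
vertex -0.806 -0.7 1.589
vertex -2.84 -0.717 1.439
vertex -1.26 -0.951 0.699
endloop
endfacet
facet normal -0.441 -0.244 -0.864
outer loop
vertex -1.26 -0.951 0.699
vertex -2.814 1.32 0.851
vertex -1.234 1.086 0.111
endloop
endfacet
facet normal 0.898 -0.133 -0.420
outer loop
vertex -1.234 1.086 0.111
vertex -0.806 -0.7 1.589
vertex -1.26 -0.951 0.699
endloop
endfacet
facet normal -0.898 0.133 0.420
outer loop
vertex -2.84 -0.717 1.439
vertex -2.36 1.571 1.741
vertex -2.814 1.32 0.851
endloop
endfacet
facet normal -0.012 -0.961 0.277
outer loop
vertex -2.386 -0.466 2.329
vertex -2.84 -0.717 1.439
vertex -0.806 -0.7 1.589
endloop
endfacet
facet normal -0.898 0.133 0.420
outer loop
vertex -2.386 -0.466 2.329
vertex -2.36 1.571 1.741
vertex -2.84 -0.717 1.439
endloop
endfacet
facet normal 0.012 0.961 -0.277
outer loop
vertex -2.814 1.32 0.851
vertex -2.36 1.571 1.741
vertex -1.234 1.086 0.111
endloop
endfacet
facet normal 0.898 -0.133 -0.420
outer loop
vertex -0.78 1.337 1.001
vertex -0.806 -0.7 1.589
vertex -1.234 1.086 0.111
endloop
endfacet
facet normal 0.012 0.961 -0.277
outer loop
vertex -1.234 1.086 0.111
vertex -2.36 1.571 1.741
vertex -0.78 1.337 1.001
endloop
endfacet
facet normal 0.441 0.244 0.864
outer loop
vertex -0.78 1.337 1.001
vertex -2.386 -0.466 2.329
vertex -0.806 -0.7 1.589
endloop
endfacet
facet normal 0.441 0.244 0.864
outer loop
vertex -2.36 1.571 1.741
vertex -2.386 -0.466 2.329
vertex -0.78 1.337 1.001
endloop
endfacet
facet normal 0.218 0.514 -0.830
outer loop
vertex 1.87 3.415 -1.835
vertex 1.198 3.201 -2.144
vertex 1.354 3.823 -1.718
endloop
endfacet
facet normal 0.472 0.367 0.802
outer loop
vertex 1.87 3.415 -1.835
vertex 1.354 3.823 -1.718
vertex 0.822 2.319 -0.716
endloop
endfacet
facet normal 0.219 0.513 -0.830
outer loop
vertex 1.354 3.823 -1.718
vertex 1.198 3.201 -2.144
vertex 0.721 3.763 -1.922
endloop
endfacet
facet normal -0.296 0.600 0.743
outer loop
vertex 1.354 3.823 -1.718
vertex 0.721 3.763 -1.922
vertex 0.822 2.319 -0.716
endloop
endfacet
facet normal 0.219 0.513 -0.830
outer loop
vertex 0.721 3.763 -1.922
vertex 1.198 3.201 -2.144
vertex 0.447 3.28 -2.293
endloop
endfacet
facet normal -0.903 0.237 0.359
outer loop
vertex 0.721 3.763 -1.922
vertex 0.447 3.28 -2.293
vertex 0.822 2.319 -0.716
endloop
endfacet
facet normal 0.219 0.513 -0.830
outer loop
vertex 0.447 3.28 -2.293
vertex 1.198 3.201 -2.144
vertex 0.738 2.737 -2.552
endloop
endfacet
facet normal -0.892 -0.449 -0.061
outer loop
vertex 0.447 3.28 -2.293
vertex 0.738 2.737 -2.552
vertex 0.822 2.319 -0.716
endloop
endfacet
facet normal 0.219 0.513 -0.830
outer loop
vertex 0.738 2.737 -2.552
vertex 1.198 3.201 -2.144
vertex 1.376 2.544 -2.503
endloop
endfacet
facet normal -0.269 -0.942 -0.202
outer loop
vertex 0.738 2.737 -2.552
vertex 1.376 2.544 -2.503
vertex 0.822 2.319 -0.716
endloop
endfacet
facet normal 0.219 0.513 -0.830
outer loop
vertex 1.376 2.544 -2.503
vertex 1.198 3.201 -2.144
vertex 1.88 2.845 -2.184
endloop
endfacet
facet normal 0.492 -0.870 0.043
outer loop
vertex 1.376 2.544 -2.503
vertex 1.88 2.845 -2.184
vertex 0.822 2.319 -0.716
endloop
endfacet
facet normal 0.219 0.512 -0.830
outer loop
vertex 1.88 2.845 -2.184
vertex 1.198 3.201 -2.144
vertex 1.87 3.415 -1.835
endloop
endfacet
facet normal 0.823 -0.286 0.491
outer loop
vertex 1.88 2.845 -2.184
vertex 1.87 3.415 -1.835
vertex 0.822 2.319 -0.716
endloop
endfacet

endsolid


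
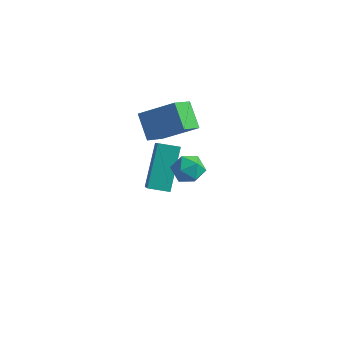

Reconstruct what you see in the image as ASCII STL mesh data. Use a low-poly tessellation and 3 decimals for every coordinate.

solid 
facet normal -0.334 0.941 0.056
outer loop
vertex 0.69 -1.952 3.599
vertex 0.178 -2.158 4.002
vertex 0.773 -1.963 4.277
endloop
endfacet
facet normal 0.373 0.927 -0.031
outer loop
vertex 0.69 -1.952 3.599
vertex 0.773 -1.963 4.277
vertex 1.276 -2.179 3.867
endloop
endfacet
facet normal 0.514 0.576 -0.636
outer loop
vertex 0.69 -1.952 3.599
vertex 1.276 -2.179 3.867
vertex 0.992 -2.507 3.34
endloop
endfacet
facet normal -0.106 0.373 -0.922
outer loop
vertex 0.69 -1.952 3.599
vertex 0.992 -2.507 3.34
vertex 0.314 -2.494 3.423
endloop
endfacet
facet normal -0.630 0.598 -0.495
outer loop
vertex 0.69 -1.952 3.599
vertex 0.314 -2.494 3.423
vertex 0.178 -2.158 4.002
endloop
endfacet
facet normal 0.655 0.556 0.511
outer loop
vertex 1.276 -2.179 3.867
vertex 0.773 -1.963 4.277
vertex 1.126 -2.526 4.437
endloop
endfacet
facet normal -0.491 0.578 0.652
outer loop
vertex 0.773 -1.963 4.277
vertex 0.178 -2.158 4.002
vertex 0.448 -2.513 4.52
endloop
endfacet
facet normal -0.970 0.023 -0.241
outer loop
vertex 0.178 -2.158 4.002
vertex 0.314 -2.494 3.423
vertex 0.164 -2.841 3.993
endloop
endfacet
facet normal -0.121 -0.341 -0.932
outer loop
vertex 0.314 -2.494 3.423
vertex 0.992 -2.507 3.34
vertex 0.667 -3.057 3.583
endloop
endfacet
facet normal 0.883 -0.012 -0.469
outer loop
vertex 0.992 -2.507 3.34
vertex 1.276 -2.179 3.867
vertex 1.262 -2.862 3.858
endloop
endfacet
facet normal 0.106 -0.373 0.922
outer loop
vertex 0.75 -3.068 4.261
vertex 1.126 -2.526 4.437
vertex 0.448 -2.513 4.52
endloop
endfacet
facet normal -0.514 -0.576 0.636
outer loop
vertex 0.75 -3.068 4.261
vertex 0.448 -2.513 4.52
vertex 0.164 -2.841 3.993
endloop
endfacet
facet normal -0.373 -0.927 0.031
outer loop
vertex 0.75 -3.068 4.261
vertex 0.164 -2.841 3.993
vertex 0.667 -3.057 3.583
endloop
endfacet
facet normal 0.334 -0.941 -0.056
outer loop
vertex 0.75 -3.068 4.261
vertex 0.667 -3.057 3.583
vertex 1.262 -2.862 3.858
endloop
endfacet
facet normal 0.630 -0.598 0.495
outer loop
vertex 0.75 -3.068 4.261
vertex 1.262 -2.862 3.858
vertex 1.126 -2.526 4.437
endloop
endfacet
facet normal 0.121 0.341 0.932
outer loop
vertex 0.448 -2.513 4.52
vertex 1.126 -2.526 4.437
vertex 0.773 -1.963 4.277
endloop
endfacet
facet normal -0.883 0.012 0.469
outer loop
vertex 0.164 -2.841 3.993
vertex 0.448 -2.513 4.52
vertex 0.178 -2.158 4.002
endloop
endfacet
facet normal -0.655 -0.556 -0.511
outer loop
vertex 0.667 -3.057 3.583
vertex 0.164 -2.841 3.993
vertex 0.314 -2.494 3.423
endloop
endfacet
facet normal 0.491 -0.578 -0.652
outer loop
vertex 1.262 -2.862 3.858
vertex 0.667 -3.057 3.583
vertex 0.992 -2.507 3.34
endloop
endfacet
facet normal 0.970 -0.023 0.241
outer loop
vertex 1.126 -2.526 4.437
vertex 1.262 -2.862 3.858
vertex 1.276 -2.179 3.867
endloop
endfacet
facet normal -0.789 -0.292 -0.541
outer loop
vertex -2.237 -0.745 2.858
vertex -3.01 -0.209 3.696
vertex -2.195 0.257 2.256
endloop
endfacet
facet normal 0.614 -0.425 -0.665
outer loop
vertex -0.87 0.749 3.164
vertex -2.237 -0.745 2.858
vertex -2.195 0.257 2.256
endloop
endfacet
facet normal -0.789 -0.292 -0.541
outer loop
vertex -2.195 0.257 2.256
vertex -3.01 -0.209 3.696
vertex -2.968 0.793 3.094
endloop
endfacet
facet normal 0.035 0.856 -0.515
outer loop
vertex -2.968 0.793 3.094
vertex -0.87 0.749 3.164
vertex -2.195 0.257 2.256
endloop
endfacet
facet normal -0.035 -0.856 0.515
outer loop
vertex -2.237 -0.745 2.858
vertex -1.685 0.283 4.604
vertex -3.01 -0.209 3.696
endloop
endfacet
facet normal 0.614 -0.425 -0.665
outer loop
vertex -0.912 -0.253 3.766
vertex -2.237 -0.745 2.858
vertex -0.87 0.749 3.164
endloop
endfacet
facet normal -0.035 -0.856 0.515
outer loop
vertex -0.912 -0.253 3.766
vertex -1.685 0.283 4.604
vertex -2.237 -0.745 2.858
endloop
endfacet
facet normal -0.614 0.425 0.665
outer loop
vertex -3.01 -0.209 3.696
vertex -1.685 0.283 4.604
vertex -2.968 0.793 3.094
endloop
endfacet
facet normal 0.035 0.856 -0.515
outer loop
vertex -1.643 1.285 4.002
vertex -0.87 0.749 3.164
vertex -2.968 0.793 3.094
endloop
endfacet
facet normal -0.614 0.425 0.665
outer loop
vertex -2.968 0.793 3.094
vertex -1.685 0.283 4.604
vertex -1.643 1.285 4.002
endloop
endfacet
facet normal 0.789 0.292 0.541
outer loop
vertex -1.643 1.285 4.002
vertex -0.912 -0.253 3.766
vertex -0.87 0.749 3.164
endloop
endfacet
facet normal 0.789 0.292 0.541
outer loop
vertex -1.685 0.283 4.604
vertex -0.912 -0.253 3.766
vertex -1.643 1.285 4.002
endloop
endfacet
facet normal -0.863 -0.470 0.186
outer loop
vertex -2.813 0.844 1.248
vertex -3.714 2.0 -0.008
vertex -2.403 -0.523 -0.305
endloop
endfacet
facet normal 0.466 -0.599 0.651
outer loop
vertex -1.626 -0.1 -0.472
vertex -2.813 0.844 1.248
vertex -2.403 -0.523 -0.305
endloop
endfacet
facet normal -0.863 -0.470 0.186
outer loop
vertex -2.403 -0.523 -0.305
vertex -3.714 2.0 -0.008
vertex -3.303 0.632 -1.561
endloop
endfacet
facet normal 0.195 -0.648 -0.736
outer loop
vertex -3.303 0.632 -1.561
vertex -1.626 -0.1 -0.472
vertex -2.403 -0.523 -0.305
endloop
endfacet
facet normal -0.195 0.648 0.736
outer loop
vertex -2.813 0.844 1.248
vertex -2.937 2.423 -0.175
vertex -3.714 2.0 -0.008
endloop
endfacet
facet normal 0.467 -0.599 0.651
outer loop
vertex -2.037 1.268 1.081
vertex -2.813 0.844 1.248
vertex -1.626 -0.1 -0.472
endloop
endfacet
facet normal -0.196 0.648 0.736
outer loop
vertex -2.037 1.268 1.081
vertex -2.937 2.423 -0.175
vertex -2.813 0.844 1.248
endloop
endfacet
facet normal -0.466 0.599 -0.651
outer loop
vertex -3.714 2.0 -0.008
vertex -2.937 2.423 -0.175
vertex -3.303 0.632 -1.561
endloop
endfacet
facet normal 0.195 -0.648 -0.736
outer loop
vertex -2.527 1.056 -1.728
vertex -1.626 -0.1 -0.472
vertex -3.303 0.632 -1.561
endloop
endfacet
facet normal -0.467 0.599 -0.650
outer loop
vertex -3.303 0.632 -1.561
vertex -2.937 2.423 -0.175
vertex -2.527 1.056 -1.728
endloop
endfacet
facet normal 0.863 0.470 -0.186
outer loop
vertex -2.527 1.056 -1.728
vertex -2.037 1.268 1.081
vertex -1.626 -0.1 -0.472
endloop
endfacet
facet normal 0.863 0.470 -0.186
outer loop
vertex -2.937 2.423 -0.175
vertex -2.037 1.268 1.081
vertex -2.527 1.056 -1.728
endloop
endfacet

endsolid


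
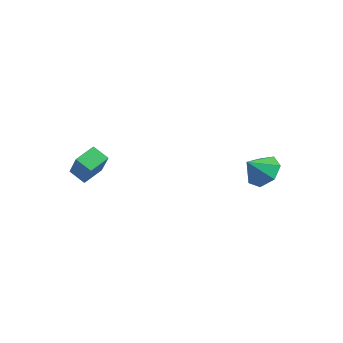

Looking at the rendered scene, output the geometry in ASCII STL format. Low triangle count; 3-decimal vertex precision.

solid 
facet normal -0.862 -0.165 0.480
outer loop
vertex -2.628 -4.192 -0.173
vertex -2.676 -3.101 0.117
vertex -3.437 -3.871 -1.516
endloop
endfacet
facet normal 0.042 -0.966 -0.256
outer loop
vertex -2.644 -3.719 -1.957
vertex -2.628 -4.192 -0.173
vertex -3.437 -3.871 -1.516
endloop
endfacet
facet normal -0.862 -0.165 0.480
outer loop
vertex -3.437 -3.871 -1.516
vertex -2.676 -3.101 0.117
vertex -3.485 -2.78 -1.226
endloop
endfacet
facet normal -0.505 0.201 -0.839
outer loop
vertex -3.485 -2.78 -1.226
vertex -2.644 -3.719 -1.957
vertex -3.437 -3.871 -1.516
endloop
endfacet
facet normal 0.505 -0.201 0.839
outer loop
vertex -2.628 -4.192 -0.173
vertex -1.883 -2.949 -0.324
vertex -2.676 -3.101 0.117
endloop
endfacet
facet normal 0.042 -0.966 -0.256
outer loop
vertex -1.835 -4.04 -0.614
vertex -2.628 -4.192 -0.173
vertex -2.644 -3.719 -1.957
endloop
endfacet
facet normal 0.505 -0.201 0.839
outer loop
vertex -1.835 -4.04 -0.614
vertex -1.883 -2.949 -0.324
vertex -2.628 -4.192 -0.173
endloop
endfacet
facet normal -0.042 0.966 0.256
outer loop
vertex -2.676 -3.101 0.117
vertex -1.883 -2.949 -0.324
vertex -3.485 -2.78 -1.226
endloop
endfacet
facet normal -0.505 0.201 -0.839
outer loop
vertex -2.692 -2.628 -1.667
vertex -2.644 -3.719 -1.957
vertex -3.485 -2.78 -1.226
endloop
endfacet
facet normal -0.042 0.966 0.256
outer loop
vertex -3.485 -2.78 -1.226
vertex -1.883 -2.949 -0.324
vertex -2.692 -2.628 -1.667
endloop
endfacet
facet normal 0.862 0.165 -0.480
outer loop
vertex -2.692 -2.628 -1.667
vertex -1.835 -4.04 -0.614
vertex -2.644 -3.719 -1.957
endloop
endfacet
facet normal 0.862 0.165 -0.480
outer loop
vertex -1.883 -2.949 -0.324
vertex -1.835 -4.04 -0.614
vertex -2.692 -2.628 -1.667
endloop
endfacet
facet normal 0.246 0.657 -0.713
outer loop
vertex 3.686 2.144 -0.605
vertex 2.999 1.807 -1.152
vertex 2.959 2.505 -0.523
endloop
endfacet
facet normal 0.172 0.124 0.977
outer loop
vertex 3.686 2.144 -0.605
vertex 2.959 2.505 -0.523
vertex 2.701 1.013 -0.288
endloop
endfacet
facet normal 0.247 0.656 -0.713
outer loop
vertex 2.959 2.505 -0.523
vertex 2.999 1.807 -1.152
vertex 2.263 2.341 -0.915
endloop
endfacet
facet normal -0.518 0.220 0.827
outer loop
vertex 2.959 2.505 -0.523
vertex 2.263 2.341 -0.915
vertex 2.701 1.013 -0.288
endloop
endfacet
facet normal 0.247 0.656 -0.713
outer loop
vertex 2.263 2.341 -0.915
vertex 2.999 1.807 -1.152
vertex 2.121 1.775 -1.485
endloop
endfacet
facet normal -0.923 -0.133 0.362
outer loop
vertex 2.263 2.341 -0.915
vertex 2.121 1.775 -1.485
vertex 2.701 1.013 -0.288
endloop
endfacet
facet normal 0.247 0.656 -0.713
outer loop
vertex 2.121 1.775 -1.485
vertex 2.999 1.807 -1.152
vertex 2.641 1.233 -1.804
endloop
endfacet
facet normal -0.740 -0.670 -0.068
outer loop
vertex 2.121 1.775 -1.485
vertex 2.641 1.233 -1.804
vertex 2.701 1.013 -0.288
endloop
endfacet
facet normal 0.248 0.656 -0.713
outer loop
vertex 2.641 1.233 -1.804
vertex 2.999 1.807 -1.152
vertex 3.43 1.123 -1.631
endloop
endfacet
facet normal -0.107 -0.985 -0.139
outer loop
vertex 2.641 1.233 -1.804
vertex 3.43 1.123 -1.631
vertex 2.701 1.013 -0.288
endloop
endfacet
facet normal 0.247 0.655 -0.714
outer loop
vertex 3.43 1.123 -1.631
vertex 2.999 1.807 -1.152
vertex 3.895 1.528 -1.098
endloop
endfacet
facet normal 0.501 -0.842 0.203
outer loop
vertex 3.43 1.123 -1.631
vertex 3.895 1.528 -1.098
vertex 2.701 1.013 -0.288
endloop
endfacet
facet normal 0.247 0.655 -0.714
outer loop
vertex 3.895 1.528 -1.098
vertex 2.999 1.807 -1.152
vertex 3.686 2.144 -0.605
endloop
endfacet
facet normal 0.624 -0.348 0.699
outer loop
vertex 3.895 1.528 -1.098
vertex 3.686 2.144 -0.605
vertex 2.701 1.013 -0.288
endloop
endfacet

endsolid


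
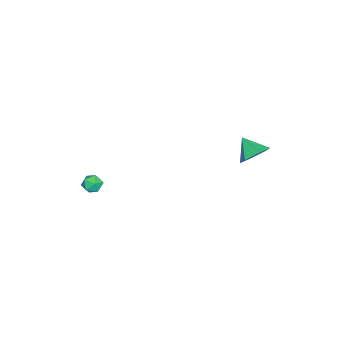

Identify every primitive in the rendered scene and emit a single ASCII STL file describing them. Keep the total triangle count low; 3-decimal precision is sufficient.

solid 
facet normal -0.654 0.557 0.512
outer loop
vertex 2.484 -2.955 1.501
vertex 2.006 -3.435 1.412
vertex 2.415 -3.457 1.959
endloop
endfacet
facet normal 0.012 0.673 0.740
outer loop
vertex 2.484 -2.955 1.501
vertex 2.415 -3.457 1.959
vertex 3.039 -3.255 1.765
endloop
endfacet
facet normal 0.398 0.899 0.184
outer loop
vertex 2.484 -2.955 1.501
vertex 3.039 -3.255 1.765
vertex 3.015 -3.108 1.098
endloop
endfacet
facet normal -0.029 0.921 -0.388
outer loop
vertex 2.484 -2.955 1.501
vertex 3.015 -3.108 1.098
vertex 2.377 -3.22 0.88
endloop
endfacet
facet normal -0.679 0.710 -0.186
outer loop
vertex 2.484 -2.955 1.501
vertex 2.377 -3.22 0.88
vertex 2.006 -3.435 1.412
endloop
endfacet
facet normal 0.282 0.050 0.958
outer loop
vertex 3.039 -3.255 1.765
vertex 2.415 -3.457 1.959
vertex 2.903 -3.92 1.84
endloop
endfacet
facet normal -0.796 -0.138 0.590
outer loop
vertex 2.415 -3.457 1.959
vertex 2.006 -3.435 1.412
vertex 2.265 -4.032 1.622
endloop
endfacet
facet normal -0.836 0.110 -0.538
outer loop
vertex 2.006 -3.435 1.412
vertex 2.377 -3.22 0.88
vertex 2.241 -3.885 0.955
endloop
endfacet
facet normal 0.217 0.451 -0.866
outer loop
vertex 2.377 -3.22 0.88
vertex 3.015 -3.108 1.098
vertex 2.865 -3.683 0.761
endloop
endfacet
facet normal 0.908 0.415 0.059
outer loop
vertex 3.015 -3.108 1.098
vertex 3.039 -3.255 1.765
vertex 3.274 -3.705 1.308
endloop
endfacet
facet normal 0.029 -0.921 0.388
outer loop
vertex 2.796 -4.185 1.219
vertex 2.903 -3.92 1.84
vertex 2.265 -4.032 1.622
endloop
endfacet
facet normal -0.398 -0.899 -0.184
outer loop
vertex 2.796 -4.185 1.219
vertex 2.265 -4.032 1.622
vertex 2.241 -3.885 0.955
endloop
endfacet
facet normal -0.012 -0.673 -0.740
outer loop
vertex 2.796 -4.185 1.219
vertex 2.241 -3.885 0.955
vertex 2.865 -3.683 0.761
endloop
endfacet
facet normal 0.654 -0.557 -0.512
outer loop
vertex 2.796 -4.185 1.219
vertex 2.865 -3.683 0.761
vertex 3.274 -3.705 1.308
endloop
endfacet
facet normal 0.679 -0.710 0.186
outer loop
vertex 2.796 -4.185 1.219
vertex 3.274 -3.705 1.308
vertex 2.903 -3.92 1.84
endloop
endfacet
facet normal -0.217 -0.451 0.866
outer loop
vertex 2.265 -4.032 1.622
vertex 2.903 -3.92 1.84
vertex 2.415 -3.457 1.959
endloop
endfacet
facet normal -0.908 -0.415 -0.059
outer loop
vertex 2.241 -3.885 0.955
vertex 2.265 -4.032 1.622
vertex 2.006 -3.435 1.412
endloop
endfacet
facet normal -0.282 -0.050 -0.958
outer loop
vertex 2.865 -3.683 0.761
vertex 2.241 -3.885 0.955
vertex 2.377 -3.22 0.88
endloop
endfacet
facet normal 0.796 0.138 -0.590
outer loop
vertex 3.274 -3.705 1.308
vertex 2.865 -3.683 0.761
vertex 3.015 -3.108 1.098
endloop
endfacet
facet normal 0.836 -0.110 0.538
outer loop
vertex 2.903 -3.92 1.84
vertex 3.274 -3.705 1.308
vertex 3.039 -3.255 1.765
endloop
endfacet
facet normal 0.417 0.668 -0.616
outer loop
vertex -1.626 4.862 2.874
vertex -2.113 4.454 2.102
vertex -2.534 5.197 2.622
endloop
endfacet
facet normal -0.184 0.221 0.958
outer loop
vertex -1.626 4.862 2.874
vertex -2.534 5.197 2.622
vertex -2.707 3.506 2.978
endloop
endfacet
facet normal 0.417 0.668 -0.616
outer loop
vertex -2.534 5.197 2.622
vertex -2.113 4.454 2.102
vertex -3.021 4.789 1.85
endloop
endfacet
facet normal -0.872 0.185 0.453
outer loop
vertex -2.534 5.197 2.622
vertex -3.021 4.789 1.85
vertex -2.707 3.506 2.978
endloop
endfacet
facet normal 0.417 0.667 -0.617
outer loop
vertex -3.021 4.789 1.85
vertex -2.113 4.454 2.102
vertex -2.601 4.046 1.33
endloop
endfacet
facet normal -0.905 -0.383 -0.184
outer loop
vertex -3.021 4.789 1.85
vertex -2.601 4.046 1.33
vertex -2.707 3.506 2.978
endloop
endfacet
facet normal 0.418 0.667 -0.617
outer loop
vertex -2.601 4.046 1.33
vertex -2.113 4.454 2.102
vertex -1.693 3.71 1.582
endloop
endfacet
facet normal -0.251 -0.915 -0.316
outer loop
vertex -2.601 4.046 1.33
vertex -1.693 3.71 1.582
vertex -2.707 3.506 2.978
endloop
endfacet
facet normal 0.418 0.667 -0.616
outer loop
vertex -1.693 3.71 1.582
vertex -2.113 4.454 2.102
vertex -1.206 4.118 2.354
endloop
endfacet
facet normal 0.437 -0.879 0.189
outer loop
vertex -1.693 3.71 1.582
vertex -1.206 4.118 2.354
vertex -2.707 3.506 2.978
endloop
endfacet
facet normal 0.418 0.667 -0.616
outer loop
vertex -1.206 4.118 2.354
vertex -2.113 4.454 2.102
vertex -1.626 4.862 2.874
endloop
endfacet
facet normal 0.470 -0.312 0.826
outer loop
vertex -1.206 4.118 2.354
vertex -1.626 4.862 2.874
vertex -2.707 3.506 2.978
endloop
endfacet

endsolid


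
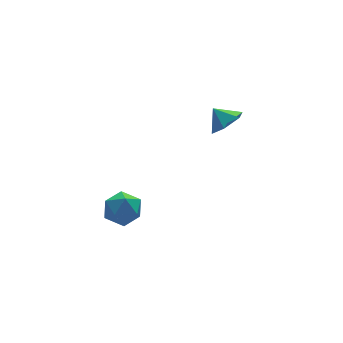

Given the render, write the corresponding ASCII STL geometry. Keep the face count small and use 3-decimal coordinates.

solid 
facet normal 0.437 -0.555 -0.708
outer loop
vertex 4.415 1.927 2.639
vertex 4.069 2.498 1.978
vertex 4.91 2.675 2.358
endloop
endfacet
facet normal 0.310 0.148 0.939
outer loop
vertex 4.415 1.927 2.639
vertex 4.91 2.675 2.358
vertex 3.611 3.082 2.722
endloop
endfacet
facet normal 0.437 -0.555 -0.708
outer loop
vertex 4.91 2.675 2.358
vertex 4.069 2.498 1.978
vertex 4.564 3.246 1.697
endloop
endfacet
facet normal 0.382 0.789 0.481
outer loop
vertex 4.91 2.675 2.358
vertex 4.564 3.246 1.697
vertex 3.611 3.082 2.722
endloop
endfacet
facet normal 0.436 -0.555 -0.709
outer loop
vertex 4.564 3.246 1.697
vertex 4.069 2.498 1.978
vertex 3.722 3.07 1.317
endloop
endfacet
facet normal -0.194 0.981 -0.024
outer loop
vertex 4.564 3.246 1.697
vertex 3.722 3.07 1.317
vertex 3.611 3.082 2.722
endloop
endfacet
facet normal 0.436 -0.555 -0.709
outer loop
vertex 3.722 3.07 1.317
vertex 4.069 2.498 1.978
vertex 3.227 2.322 1.598
endloop
endfacet
facet normal -0.844 0.532 -0.071
outer loop
vertex 3.722 3.07 1.317
vertex 3.227 2.322 1.598
vertex 3.611 3.082 2.722
endloop
endfacet
facet normal 0.436 -0.556 -0.708
outer loop
vertex 3.227 2.322 1.598
vertex 4.069 2.498 1.978
vertex 3.573 1.751 2.26
endloop
endfacet
facet normal -0.916 -0.108 0.386
outer loop
vertex 3.227 2.322 1.598
vertex 3.573 1.751 2.26
vertex 3.611 3.082 2.722
endloop
endfacet
facet normal 0.435 -0.556 -0.708
outer loop
vertex 3.573 1.751 2.26
vertex 4.069 2.498 1.978
vertex 4.415 1.927 2.639
endloop
endfacet
facet normal -0.339 -0.300 0.892
outer loop
vertex 3.573 1.751 2.26
vertex 4.415 1.927 2.639
vertex 3.611 3.082 2.722
endloop
endfacet
facet normal -0.211 0.306 0.928
outer loop
vertex -1.576 1.405 -0.258
vertex -2.486 1.029 -0.341
vertex -1.751 0.47 0.01
endloop
endfacet
facet normal 0.484 0.156 0.861
outer loop
vertex -1.576 1.405 -0.258
vertex -1.751 0.47 0.01
vertex -0.93 0.695 -0.492
endloop
endfacet
facet normal 0.748 0.568 0.343
outer loop
vertex -1.576 1.405 -0.258
vertex -0.93 0.695 -0.492
vertex -1.158 1.394 -1.153
endloop
endfacet
facet normal 0.217 0.972 0.089
outer loop
vertex -1.576 1.405 -0.258
vertex -1.158 1.394 -1.153
vertex -2.12 1.6 -1.06
endloop
endfacet
facet normal -0.376 0.809 0.452
outer loop
vertex -1.576 1.405 -0.258
vertex -2.12 1.6 -1.06
vertex -2.486 1.029 -0.341
endloop
endfacet
facet normal 0.544 -0.524 0.655
outer loop
vertex -0.93 0.695 -0.492
vertex -1.751 0.47 0.01
vertex -1.44 -0.12 -0.72
endloop
endfacet
facet normal -0.580 -0.283 0.764
outer loop
vertex -1.751 0.47 0.01
vertex -2.486 1.029 -0.341
vertex -2.402 0.086 -0.627
endloop
endfacet
facet normal -0.847 0.532 -0.008
outer loop
vertex -2.486 1.029 -0.341
vertex -2.12 1.6 -1.06
vertex -2.63 0.785 -1.288
endloop
endfacet
facet normal 0.113 0.796 -0.595
outer loop
vertex -2.12 1.6 -1.06
vertex -1.158 1.394 -1.153
vertex -1.809 1.01 -1.79
endloop
endfacet
facet normal 0.972 0.143 -0.185
outer loop
vertex -1.158 1.394 -1.153
vertex -0.93 0.695 -0.492
vertex -1.074 0.451 -1.439
endloop
endfacet
facet normal -0.217 -0.972 -0.089
outer loop
vertex -1.984 0.075 -1.522
vertex -1.44 -0.12 -0.72
vertex -2.402 0.086 -0.627
endloop
endfacet
facet normal -0.748 -0.568 -0.343
outer loop
vertex -1.984 0.075 -1.522
vertex -2.402 0.086 -0.627
vertex -2.63 0.785 -1.288
endloop
endfacet
facet normal -0.484 -0.156 -0.861
outer loop
vertex -1.984 0.075 -1.522
vertex -2.63 0.785 -1.288
vertex -1.809 1.01 -1.79
endloop
endfacet
facet normal 0.211 -0.306 -0.928
outer loop
vertex -1.984 0.075 -1.522
vertex -1.809 1.01 -1.79
vertex -1.074 0.451 -1.439
endloop
endfacet
facet normal 0.376 -0.809 -0.452
outer loop
vertex -1.984 0.075 -1.522
vertex -1.074 0.451 -1.439
vertex -1.44 -0.12 -0.72
endloop
endfacet
facet normal -0.113 -0.796 0.595
outer loop
vertex -2.402 0.086 -0.627
vertex -1.44 -0.12 -0.72
vertex -1.751 0.47 0.01
endloop
endfacet
facet normal -0.972 -0.143 0.185
outer loop
vertex -2.63 0.785 -1.288
vertex -2.402 0.086 -0.627
vertex -2.486 1.029 -0.341
endloop
endfacet
facet normal -0.544 0.524 -0.655
outer loop
vertex -1.809 1.01 -1.79
vertex -2.63 0.785 -1.288
vertex -2.12 1.6 -1.06
endloop
endfacet
facet normal 0.580 0.283 -0.764
outer loop
vertex -1.074 0.451 -1.439
vertex -1.809 1.01 -1.79
vertex -1.158 1.394 -1.153
endloop
endfacet
facet normal 0.847 -0.532 0.008
outer loop
vertex -1.44 -0.12 -0.72
vertex -1.074 0.451 -1.439
vertex -0.93 0.695 -0.492
endloop
endfacet

endsolid


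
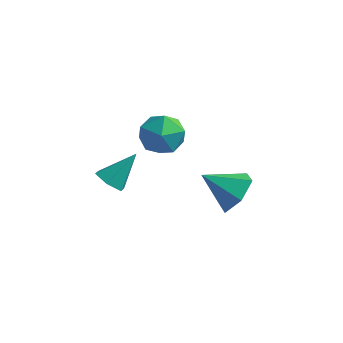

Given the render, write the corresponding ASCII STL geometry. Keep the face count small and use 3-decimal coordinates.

solid 
facet normal 0.470 0.529 0.707
outer loop
vertex 0.613 0.546 1.402
vertex 0.445 -0.22 2.087
vertex 1.311 -0.218 1.509
endloop
endfacet
facet normal 0.733 0.678 0.060
outer loop
vertex 0.613 0.546 1.402
vertex 1.311 -0.218 1.509
vertex 1.065 0.132 0.56
endloop
endfacet
facet normal 0.197 0.918 -0.345
outer loop
vertex 0.613 0.546 1.402
vertex 1.065 0.132 0.56
vertex 0.047 0.347 0.551
endloop
endfacet
facet normal -0.397 0.917 0.050
outer loop
vertex 0.613 0.546 1.402
vertex 0.047 0.347 0.551
vertex -0.336 0.13 1.495
endloop
endfacet
facet normal -0.228 0.676 0.700
outer loop
vertex 0.613 0.546 1.402
vertex -0.336 0.13 1.495
vertex 0.445 -0.22 2.087
endloop
endfacet
facet normal 0.972 0.069 -0.226
outer loop
vertex 1.065 0.132 0.56
vertex 1.311 -0.218 1.509
vertex 1.176 -0.89 0.725
endloop
endfacet
facet normal 0.547 -0.171 0.819
outer loop
vertex 1.311 -0.218 1.509
vertex 0.445 -0.22 2.087
vertex 0.793 -1.107 1.669
endloop
endfacet
facet normal -0.583 0.067 0.809
outer loop
vertex 0.445 -0.22 2.087
vertex -0.336 0.13 1.495
vertex -0.225 -0.892 1.66
endloop
endfacet
facet normal -0.857 0.455 -0.243
outer loop
vertex -0.336 0.13 1.495
vertex 0.047 0.347 0.551
vertex -0.471 -0.542 0.711
endloop
endfacet
facet normal 0.104 0.457 -0.883
outer loop
vertex 0.047 0.347 0.551
vertex 1.065 0.132 0.56
vertex 0.395 -0.54 0.133
endloop
endfacet
facet normal 0.397 -0.917 -0.050
outer loop
vertex 0.227 -1.306 0.818
vertex 1.176 -0.89 0.725
vertex 0.793 -1.107 1.669
endloop
endfacet
facet normal -0.197 -0.918 0.345
outer loop
vertex 0.227 -1.306 0.818
vertex 0.793 -1.107 1.669
vertex -0.225 -0.892 1.66
endloop
endfacet
facet normal -0.733 -0.678 -0.060
outer loop
vertex 0.227 -1.306 0.818
vertex -0.225 -0.892 1.66
vertex -0.471 -0.542 0.711
endloop
endfacet
facet normal -0.470 -0.529 -0.707
outer loop
vertex 0.227 -1.306 0.818
vertex -0.471 -0.542 0.711
vertex 0.395 -0.54 0.133
endloop
endfacet
facet normal 0.228 -0.676 -0.700
outer loop
vertex 0.227 -1.306 0.818
vertex 0.395 -0.54 0.133
vertex 1.176 -0.89 0.725
endloop
endfacet
facet normal 0.857 -0.455 0.243
outer loop
vertex 0.793 -1.107 1.669
vertex 1.176 -0.89 0.725
vertex 1.311 -0.218 1.509
endloop
endfacet
facet normal -0.104 -0.457 0.883
outer loop
vertex -0.225 -0.892 1.66
vertex 0.793 -1.107 1.669
vertex 0.445 -0.22 2.087
endloop
endfacet
facet normal -0.972 -0.069 0.226
outer loop
vertex -0.471 -0.542 0.711
vertex -0.225 -0.892 1.66
vertex -0.336 0.13 1.495
endloop
endfacet
facet normal -0.547 0.171 -0.819
outer loop
vertex 0.395 -0.54 0.133
vertex -0.471 -0.542 0.711
vertex 0.047 0.347 0.551
endloop
endfacet
facet normal 0.583 -0.067 -0.809
outer loop
vertex 1.176 -0.89 0.725
vertex 0.395 -0.54 0.133
vertex 1.065 0.132 0.56
endloop
endfacet
facet normal -0.390 -0.581 -0.714
outer loop
vertex -0.476 -1.751 -1.413
vertex -0.916 -2.051 -0.928
vertex -1.125 -1.465 -1.291
endloop
endfacet
facet normal 0.313 0.871 -0.378
outer loop
vertex -0.476 -1.751 -1.413
vertex -1.125 -1.465 -1.291
vertex -0.284 -1.109 0.228
endloop
endfacet
facet normal -0.390 -0.581 -0.714
outer loop
vertex -1.125 -1.465 -1.291
vertex -0.916 -2.051 -0.928
vertex -1.565 -1.764 -0.807
endloop
endfacet
facet normal -0.502 0.862 0.076
outer loop
vertex -1.125 -1.465 -1.291
vertex -1.565 -1.764 -0.807
vertex -0.284 -1.109 0.228
endloop
endfacet
facet normal -0.390 -0.581 -0.714
outer loop
vertex -1.565 -1.764 -0.807
vertex -0.916 -2.051 -0.928
vertex -1.357 -2.35 -0.444
endloop
endfacet
facet normal -0.676 0.200 0.710
outer loop
vertex -1.565 -1.764 -0.807
vertex -1.357 -2.35 -0.444
vertex -0.284 -1.109 0.228
endloop
endfacet
facet normal -0.391 -0.580 -0.715
outer loop
vertex -1.357 -2.35 -0.444
vertex -0.916 -2.051 -0.928
vertex -0.708 -2.637 -0.566
endloop
endfacet
facet normal -0.033 -0.454 0.891
outer loop
vertex -1.357 -2.35 -0.444
vertex -0.708 -2.637 -0.566
vertex -0.284 -1.109 0.228
endloop
endfacet
facet normal -0.390 -0.580 -0.715
outer loop
vertex -0.708 -2.637 -0.566
vertex -0.916 -2.051 -0.928
vertex -0.267 -2.337 -1.05
endloop
endfacet
facet normal 0.782 -0.444 0.437
outer loop
vertex -0.708 -2.637 -0.566
vertex -0.267 -2.337 -1.05
vertex -0.284 -1.109 0.228
endloop
endfacet
facet normal -0.390 -0.581 -0.714
outer loop
vertex -0.267 -2.337 -1.05
vertex -0.916 -2.051 -0.928
vertex -0.476 -1.751 -1.413
endloop
endfacet
facet normal 0.956 0.219 -0.197
outer loop
vertex -0.267 -2.337 -1.05
vertex -0.476 -1.751 -1.413
vertex -0.284 -1.109 0.228
endloop
endfacet
facet normal 0.755 0.298 -0.584
outer loop
vertex 2.986 2.226 -2.566
vertex 2.374 2.06 -3.441
vertex 2.37 3.024 -2.954
endloop
endfacet
facet normal -0.083 0.383 0.920
outer loop
vertex 2.986 2.226 -2.566
vertex 2.37 3.024 -2.954
vertex 1.106 1.56 -2.459
endloop
endfacet
facet normal 0.755 0.298 -0.584
outer loop
vertex 2.37 3.024 -2.954
vertex 2.374 2.06 -3.441
vertex 1.759 2.859 -3.829
endloop
endfacet
facet normal -0.656 0.678 0.330
outer loop
vertex 2.37 3.024 -2.954
vertex 1.759 2.859 -3.829
vertex 1.106 1.56 -2.459
endloop
endfacet
facet normal 0.755 0.297 -0.584
outer loop
vertex 1.759 2.859 -3.829
vertex 2.374 2.06 -3.441
vertex 1.763 1.894 -4.315
endloop
endfacet
facet normal -0.940 0.150 -0.306
outer loop
vertex 1.759 2.859 -3.829
vertex 1.763 1.894 -4.315
vertex 1.106 1.56 -2.459
endloop
endfacet
facet normal 0.755 0.298 -0.584
outer loop
vertex 1.763 1.894 -4.315
vertex 2.374 2.06 -3.441
vertex 2.378 1.096 -3.927
endloop
endfacet
facet normal -0.651 -0.673 -0.352
outer loop
vertex 1.763 1.894 -4.315
vertex 2.378 1.096 -3.927
vertex 1.106 1.56 -2.459
endloop
endfacet
facet normal 0.754 0.298 -0.585
outer loop
vertex 2.378 1.096 -3.927
vertex 2.374 2.06 -3.441
vertex 2.99 1.262 -3.053
endloop
endfacet
facet normal -0.078 -0.968 0.238
outer loop
vertex 2.378 1.096 -3.927
vertex 2.99 1.262 -3.053
vertex 1.106 1.56 -2.459
endloop
endfacet
facet normal 0.755 0.298 -0.584
outer loop
vertex 2.99 1.262 -3.053
vertex 2.374 2.06 -3.441
vertex 2.986 2.226 -2.566
endloop
endfacet
facet normal 0.206 -0.441 0.874
outer loop
vertex 2.99 1.262 -3.053
vertex 2.986 2.226 -2.566
vertex 1.106 1.56 -2.459
endloop
endfacet

endsolid


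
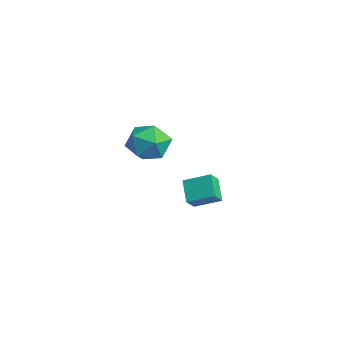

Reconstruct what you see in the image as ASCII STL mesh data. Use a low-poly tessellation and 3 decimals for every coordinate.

solid 
facet normal -0.478 -0.794 -0.375
outer loop
vertex -0.89 0.065 -1.935
vertex -1.805 0.252 -1.165
vertex -1.257 0.547 -2.488
endloop
endfacet
facet normal 0.756 -0.154 -0.636
outer loop
vertex -0.655 1.548 -2.015
vertex -0.89 0.065 -1.935
vertex -1.257 0.547 -2.488
endloop
endfacet
facet normal -0.478 -0.794 -0.375
outer loop
vertex -1.257 0.547 -2.488
vertex -1.805 0.252 -1.165
vertex -2.172 0.734 -1.718
endloop
endfacet
facet normal -0.447 0.588 -0.674
outer loop
vertex -2.172 0.734 -1.718
vertex -0.655 1.548 -2.015
vertex -1.257 0.547 -2.488
endloop
endfacet
facet normal 0.447 -0.588 0.674
outer loop
vertex -0.89 0.065 -1.935
vertex -1.203 1.253 -0.692
vertex -1.805 0.252 -1.165
endloop
endfacet
facet normal 0.756 -0.154 -0.636
outer loop
vertex -0.288 1.066 -1.462
vertex -0.89 0.065 -1.935
vertex -0.655 1.548 -2.015
endloop
endfacet
facet normal 0.447 -0.588 0.674
outer loop
vertex -0.288 1.066 -1.462
vertex -1.203 1.253 -0.692
vertex -0.89 0.065 -1.935
endloop
endfacet
facet normal -0.756 0.154 0.636
outer loop
vertex -1.805 0.252 -1.165
vertex -1.203 1.253 -0.692
vertex -2.172 0.734 -1.718
endloop
endfacet
facet normal -0.447 0.588 -0.674
outer loop
vertex -1.57 1.735 -1.245
vertex -0.655 1.548 -2.015
vertex -2.172 0.734 -1.718
endloop
endfacet
facet normal -0.756 0.154 0.636
outer loop
vertex -2.172 0.734 -1.718
vertex -1.203 1.253 -0.692
vertex -1.57 1.735 -1.245
endloop
endfacet
facet normal 0.478 0.794 0.375
outer loop
vertex -1.57 1.735 -1.245
vertex -0.288 1.066 -1.462
vertex -0.655 1.548 -2.015
endloop
endfacet
facet normal 0.478 0.794 0.375
outer loop
vertex -1.203 1.253 -0.692
vertex -0.288 1.066 -1.462
vertex -1.57 1.735 -1.245
endloop
endfacet
facet normal -0.956 0.174 0.235
outer loop
vertex 0.793 -2.482 2.896
vertex 0.963 -2.792 3.819
vertex 1.08 -1.838 3.589
endloop
endfacet
facet normal -0.734 0.622 -0.274
outer loop
vertex 0.793 -2.482 2.896
vertex 1.08 -1.838 3.589
vertex 1.463 -1.787 2.68
endloop
endfacet
facet normal -0.509 0.233 -0.829
outer loop
vertex 0.793 -2.482 2.896
vertex 1.463 -1.787 2.68
vertex 1.583 -2.71 2.347
endloop
endfacet
facet normal -0.593 -0.457 -0.663
outer loop
vertex 0.793 -2.482 2.896
vertex 1.583 -2.71 2.347
vertex 1.274 -3.331 3.051
endloop
endfacet
facet normal -0.870 -0.494 -0.006
outer loop
vertex 0.793 -2.482 2.896
vertex 1.274 -3.331 3.051
vertex 0.963 -2.792 3.819
endloop
endfacet
facet normal -0.175 0.984 -0.018
outer loop
vertex 1.463 -1.787 2.68
vertex 1.08 -1.838 3.589
vertex 2.046 -1.669 3.469
endloop
endfacet
facet normal -0.536 0.259 0.804
outer loop
vertex 1.08 -1.838 3.589
vertex 0.963 -2.792 3.819
vertex 1.737 -2.29 4.173
endloop
endfacet
facet normal -0.396 -0.819 0.415
outer loop
vertex 0.963 -2.792 3.819
vertex 1.274 -3.331 3.051
vertex 1.857 -3.213 3.84
endloop
endfacet
facet normal 0.053 -0.760 -0.648
outer loop
vertex 1.274 -3.331 3.051
vertex 1.583 -2.71 2.347
vertex 2.24 -3.162 2.931
endloop
endfacet
facet normal 0.189 0.355 -0.916
outer loop
vertex 1.583 -2.71 2.347
vertex 1.463 -1.787 2.68
vertex 2.357 -2.208 2.701
endloop
endfacet
facet normal 0.593 0.457 0.663
outer loop
vertex 2.527 -2.518 3.624
vertex 2.046 -1.669 3.469
vertex 1.737 -2.29 4.173
endloop
endfacet
facet normal 0.509 -0.233 0.829
outer loop
vertex 2.527 -2.518 3.624
vertex 1.737 -2.29 4.173
vertex 1.857 -3.213 3.84
endloop
endfacet
facet normal 0.734 -0.622 0.274
outer loop
vertex 2.527 -2.518 3.624
vertex 1.857 -3.213 3.84
vertex 2.24 -3.162 2.931
endloop
endfacet
facet normal 0.956 -0.174 -0.235
outer loop
vertex 2.527 -2.518 3.624
vertex 2.24 -3.162 2.931
vertex 2.357 -2.208 2.701
endloop
endfacet
facet normal 0.870 0.494 0.006
outer loop
vertex 2.527 -2.518 3.624
vertex 2.357 -2.208 2.701
vertex 2.046 -1.669 3.469
endloop
endfacet
facet normal -0.053 0.760 0.648
outer loop
vertex 1.737 -2.29 4.173
vertex 2.046 -1.669 3.469
vertex 1.08 -1.838 3.589
endloop
endfacet
facet normal -0.189 -0.355 0.916
outer loop
vertex 1.857 -3.213 3.84
vertex 1.737 -2.29 4.173
vertex 0.963 -2.792 3.819
endloop
endfacet
facet normal 0.175 -0.984 0.018
outer loop
vertex 2.24 -3.162 2.931
vertex 1.857 -3.213 3.84
vertex 1.274 -3.331 3.051
endloop
endfacet
facet normal 0.536 -0.259 -0.804
outer loop
vertex 2.357 -2.208 2.701
vertex 2.24 -3.162 2.931
vertex 1.583 -2.71 2.347
endloop
endfacet
facet normal 0.396 0.819 -0.415
outer loop
vertex 2.046 -1.669 3.469
vertex 2.357 -2.208 2.701
vertex 1.463 -1.787 2.68
endloop
endfacet

endsolid
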